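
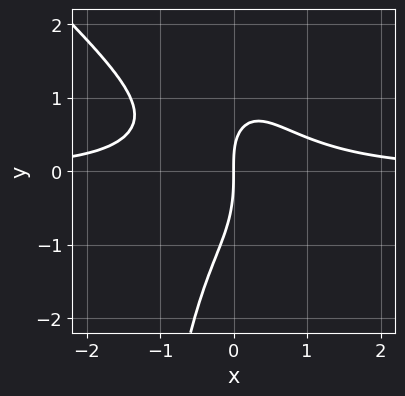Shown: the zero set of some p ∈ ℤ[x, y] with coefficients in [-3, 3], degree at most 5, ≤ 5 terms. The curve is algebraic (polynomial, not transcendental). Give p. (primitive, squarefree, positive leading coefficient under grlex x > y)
3*x^3*y + 3*x^2*y^2 + y^3 + 2*x*y - 3*x

1. deg p = 4.
2. Observable constraints: one x-axis crossing is at x = 0; one y-axis crossing is at y = 0.
3. These observations pin down the coefficients.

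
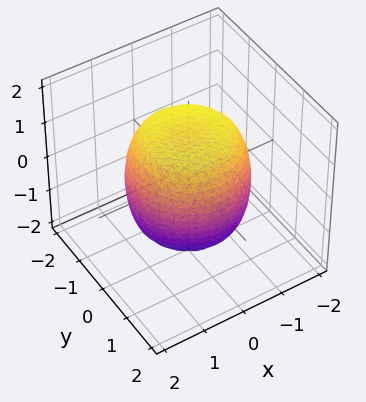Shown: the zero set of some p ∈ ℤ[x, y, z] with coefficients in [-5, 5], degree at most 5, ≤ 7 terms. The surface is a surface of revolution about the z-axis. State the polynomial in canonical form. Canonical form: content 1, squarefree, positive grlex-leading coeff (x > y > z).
First, deg p = 4.
Then, by symmetry, every cross-section ⟂ z is a circle, so x, y appear only via x² + y².
Next, from the axis intercepts and sections: a circular section at z = -1 has radius between 1 and 2.
Finally, fitting integer coefficients to these (and the overall shape) gives p.

2*x^4 + 4*x^2*y^2 + 2*y^4 - 2*x^2 - 2*y^2 + 2*z^2 - 3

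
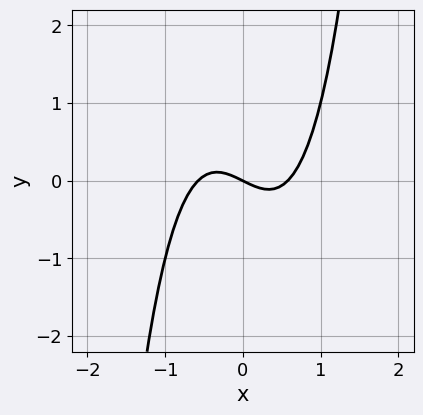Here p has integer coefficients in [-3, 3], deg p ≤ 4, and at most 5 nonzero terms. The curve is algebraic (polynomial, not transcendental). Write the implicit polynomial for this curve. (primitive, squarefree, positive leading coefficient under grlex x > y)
1. deg p = 3.
2. From the visible intercepts: one x-axis crossing is at x = 0; it meets the y-axis at y = 0 (among the integer gridlines).
3. Assembling these constraints gives the stated polynomial.

3*x^3 - x - 2*y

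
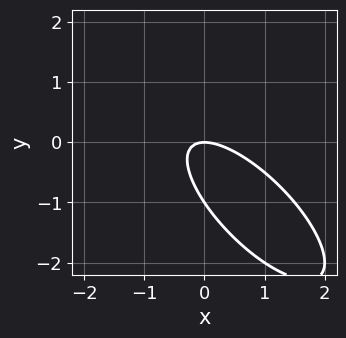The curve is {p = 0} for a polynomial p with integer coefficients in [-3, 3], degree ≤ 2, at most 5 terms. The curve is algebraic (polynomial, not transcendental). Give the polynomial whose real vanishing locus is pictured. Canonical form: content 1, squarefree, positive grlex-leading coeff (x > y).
2*x^2 + 3*x*y + 2*y^2 + 2*y

1. The degree is 2 — a generic line meets the curve in up to 2 points.
2. From the visible intercepts: one x-axis crossing is at x = 0; the y-axis gridline crossings are at y ∈ {-1, 0}.
3. These observations pin down the coefficients.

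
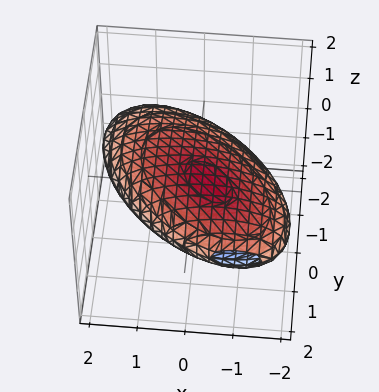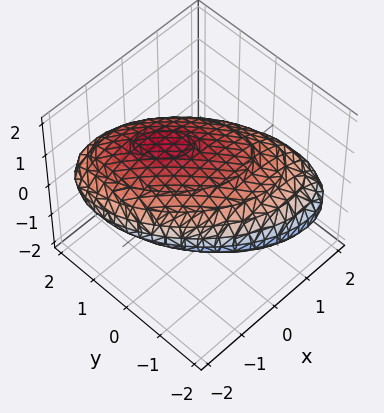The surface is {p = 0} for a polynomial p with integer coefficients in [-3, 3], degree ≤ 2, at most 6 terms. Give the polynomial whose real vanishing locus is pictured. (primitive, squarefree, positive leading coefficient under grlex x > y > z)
(a) Degree: the shape is more complex than any degree-1 surface, so deg p = 2.
(b) Checking where it meets the axes: the z-axis gridline crossings are at z ∈ {-1, 1}.
(c) These observations pin down the coefficients.

x^2 + x*y + y^2 - y*z + 3*z^2 - 3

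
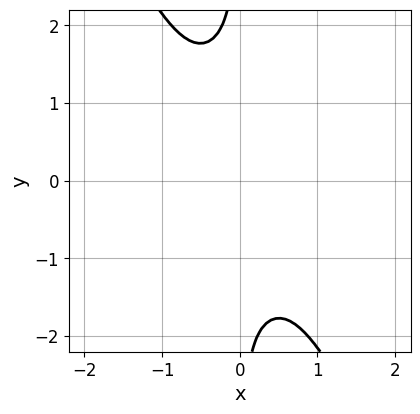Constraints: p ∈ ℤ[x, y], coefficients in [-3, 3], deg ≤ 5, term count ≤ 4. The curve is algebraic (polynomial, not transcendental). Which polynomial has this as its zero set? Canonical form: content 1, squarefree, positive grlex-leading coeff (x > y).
3*x^4 + 3*x^2*y^2 + 2*x*y^3 + 3

1. Degree: no degree-3 curve has this shape, so deg p = 4.
2. Against the integer gridlines: the curve avoids every integer y-axis point in the box; it misses every integer gridline on the x-axis.
3. These observations pin down the coefficients.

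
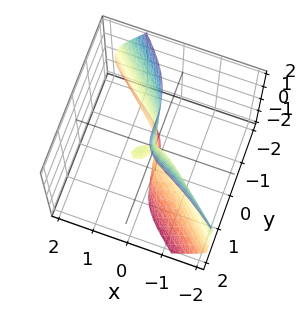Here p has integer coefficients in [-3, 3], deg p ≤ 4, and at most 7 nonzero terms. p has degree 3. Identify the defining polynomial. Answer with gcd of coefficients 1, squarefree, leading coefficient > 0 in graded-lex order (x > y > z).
3*x^3 - 2*x*y*z + 3*x*z^2 + 3*y^3 - 3*x*y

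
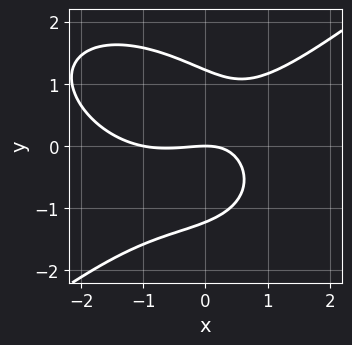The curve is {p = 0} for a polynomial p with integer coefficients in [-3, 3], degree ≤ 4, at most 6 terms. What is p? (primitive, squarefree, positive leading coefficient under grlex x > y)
x^3 - 2*y^3 + x^2 - 2*x*y + 3*y

deg p = 3. The shape is more complex than any degree-2 curve.
From the visible intercepts: one y-axis crossing is at y = 0; the x-axis gridline crossings are at x ∈ {-1, 0}.
Fitting integer coefficients to these (and the overall shape) gives p.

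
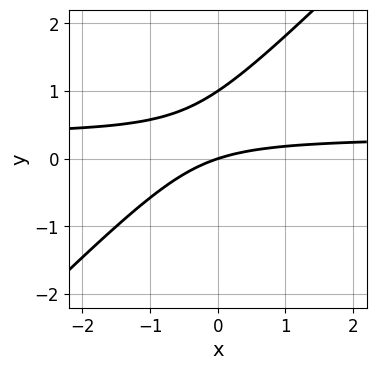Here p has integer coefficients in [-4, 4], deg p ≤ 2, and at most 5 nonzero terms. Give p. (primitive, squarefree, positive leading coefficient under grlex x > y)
1. deg p = 2. The shape is more complex than any degree-1 curve.
2. Observable constraints: one x-axis crossing is at x = 0; among the integer gridlines, it crosses the y-axis at y ∈ {0, 1}.
3. Assembling these constraints gives the stated polynomial.

3*x*y - 3*y^2 - x + 3*y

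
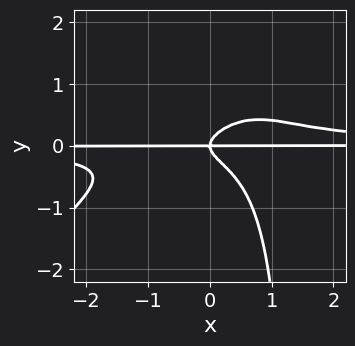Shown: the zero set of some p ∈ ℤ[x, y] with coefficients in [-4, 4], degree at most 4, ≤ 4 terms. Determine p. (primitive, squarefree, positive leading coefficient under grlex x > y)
The degree is 4 — the shape is more complex than any degree-3 curve.
Reading off the gridlines: one y-axis crossing is at y = 0; every point of the x-axis in the box is on the curve.
Together with the visible shape, these determine p as stated.

2*x^2*y^2 - 2*x*y^3 + 3*y^3 - x*y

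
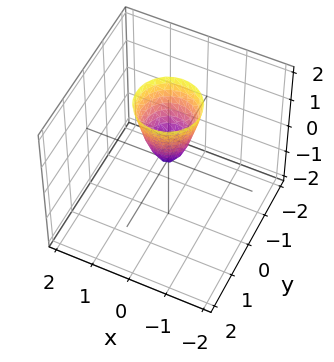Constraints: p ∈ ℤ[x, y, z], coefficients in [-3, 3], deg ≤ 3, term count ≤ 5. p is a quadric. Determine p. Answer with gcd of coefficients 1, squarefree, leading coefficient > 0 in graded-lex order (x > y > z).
(a) Degree: a single bowl opening along one axis; a quadric, so deg p = 2.
(b) By symmetry, every cross-section ⟂ z is a circle, so x, y appear only via x² + y².
(c) Checking where it meets the axes: a circular section at z = 1 has radius between 0 and 1; it meets the y-axis at y = 0 (among the integer gridlines).
(d) Solving for integer coefficients yields p as stated.

3*x^2 + 3*y^2 - z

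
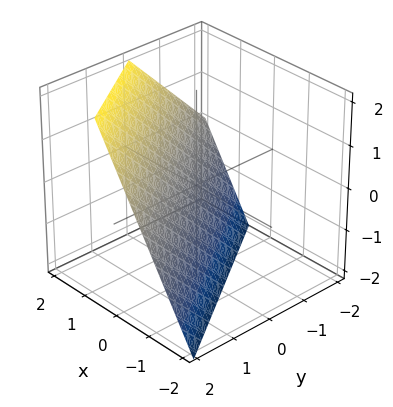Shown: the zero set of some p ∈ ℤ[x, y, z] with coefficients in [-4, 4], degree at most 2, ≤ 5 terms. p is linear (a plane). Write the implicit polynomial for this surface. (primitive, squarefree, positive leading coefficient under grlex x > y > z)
1. deg p = 1. Every cross-section is a straight line — this is a plane.
2. Against the integer gridlines: it crosses the z-axis at the gridline z = -1; it meets the y-axis at y = 1 (among the integer gridlines).
3. Together with the visible shape, these determine p as stated.

3*x + 2*y - 2*z - 2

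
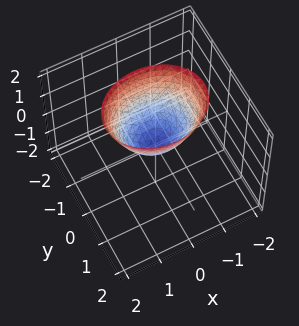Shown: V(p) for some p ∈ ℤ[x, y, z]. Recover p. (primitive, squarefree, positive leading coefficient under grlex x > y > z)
2*x^2 + 3*y^2 - 2*z

1. deg p = 2.
2. Symmetries: mirror symmetry x ↦ −x ⇒ only even powers of x; it's symmetric under y → −y, forcing even powers of y.
3. Observable constraints: one x-axis crossing is at x = 0; one y-axis crossing is at y = 0.
4. These observations pin down the coefficients.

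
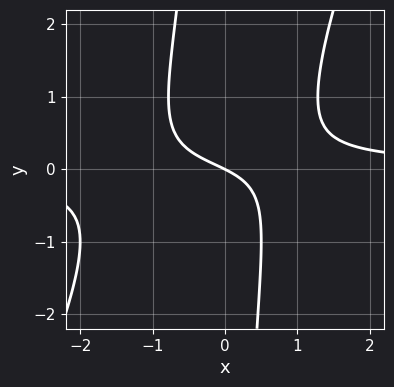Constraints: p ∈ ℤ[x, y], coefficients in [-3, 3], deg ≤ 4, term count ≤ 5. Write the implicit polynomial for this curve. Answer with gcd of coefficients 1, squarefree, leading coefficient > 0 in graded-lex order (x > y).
1. Degree: no degree-2 curve has this shape, so deg p = 3.
2. Against the integer gridlines: it meets the y-axis at y = 0 (among the integer gridlines); it crosses the x-axis at the gridline x = 0.
3. Assembling these constraints gives the stated polynomial.

2*x^2*y - x*y^2 + x*y - x - 2*y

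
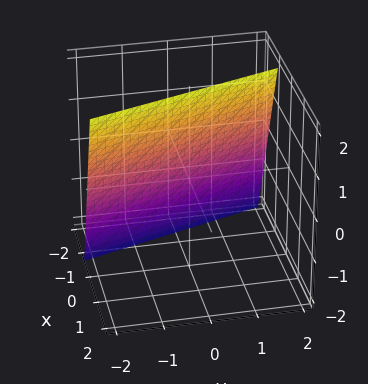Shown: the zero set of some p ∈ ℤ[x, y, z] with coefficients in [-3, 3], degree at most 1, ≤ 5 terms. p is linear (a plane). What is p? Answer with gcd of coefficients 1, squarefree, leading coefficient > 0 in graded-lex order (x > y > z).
3*x + y - z + 2

1. The degree is 1 — the surface is flat (a plane).
2. Against the integer gridlines: it crosses the z-axis at the gridline z = 2; it crosses the y-axis at the gridline y = -2.
3. Fitting integer coefficients to these (and the overall shape) gives p.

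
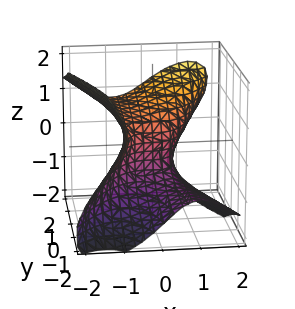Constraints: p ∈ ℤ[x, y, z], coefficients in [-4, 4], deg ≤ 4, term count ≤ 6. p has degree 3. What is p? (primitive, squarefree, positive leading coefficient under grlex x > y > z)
(a) deg p = 3. A generic line meets the surface in up to 3 points.
(b) From the visible intercepts: it meets the y-axis at y = 0 (among the integer gridlines); it meets the z-axis at z = 0 (among the integer gridlines); it crosses the x-axis at the gridline x = 0.
(c) The integer polynomial consistent with all of this is the stated p.

2*x^3 - 3*x*y*z + 2*z^3 + z^2 - 2*y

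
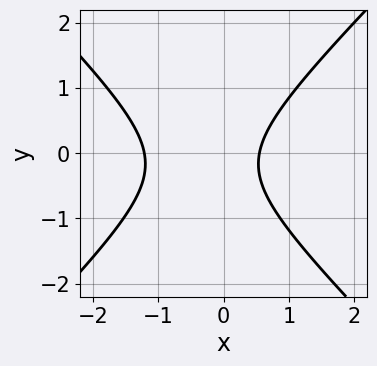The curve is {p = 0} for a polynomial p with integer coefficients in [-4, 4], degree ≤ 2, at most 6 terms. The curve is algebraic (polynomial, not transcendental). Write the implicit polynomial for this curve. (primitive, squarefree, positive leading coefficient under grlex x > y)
3*x^2 - 3*y^2 + 2*x - y - 2

First, degree: a generic line meets the curve in up to 2 points, so deg p = 2.
Next, against the integer gridlines: it misses every integer gridline on the y-axis.
Finally, these observations pin down the coefficients.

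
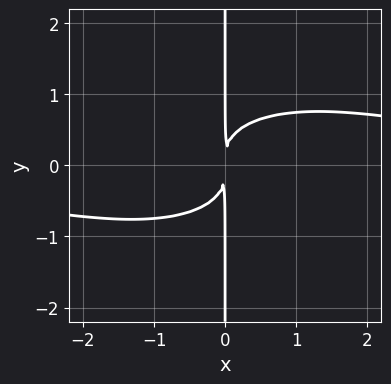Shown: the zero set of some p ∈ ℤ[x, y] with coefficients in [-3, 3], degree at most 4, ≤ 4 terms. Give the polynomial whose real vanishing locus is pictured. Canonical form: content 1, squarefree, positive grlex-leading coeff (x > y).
1. The degree is 4 — a generic line meets the curve in up to 4 points.
2. Reading off the gridlines: every point of the y-axis in the box is on the curve.
3. The integer polynomial consistent with all of this is the stated p.

x^3*y + 3*x*y^3 - 2*x^2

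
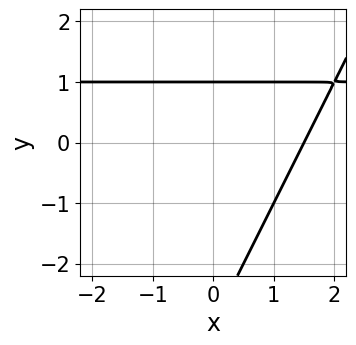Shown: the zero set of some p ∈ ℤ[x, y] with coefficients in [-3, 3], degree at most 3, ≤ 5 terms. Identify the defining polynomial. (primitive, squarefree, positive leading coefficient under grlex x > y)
2*x*y - y^2 - 2*x - 2*y + 3

deg p = 2. A generic line meets the curve in up to 2 points.
Against the integer gridlines: it crosses the y-axis at the gridline y = 1.
The integer polynomial consistent with all of this is the stated p.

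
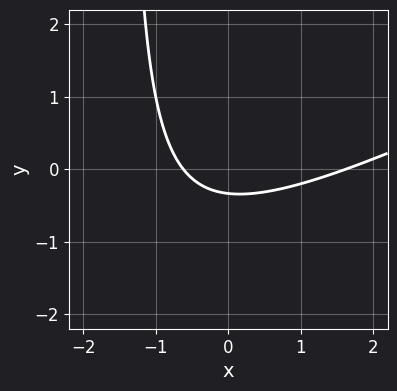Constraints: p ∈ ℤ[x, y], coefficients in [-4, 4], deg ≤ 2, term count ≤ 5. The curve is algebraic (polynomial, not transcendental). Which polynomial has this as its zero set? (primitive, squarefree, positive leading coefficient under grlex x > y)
(a) deg p = 2.
(b) The integer polynomial consistent with all of this is the stated p.

x^2 - 2*x*y - x - 3*y - 1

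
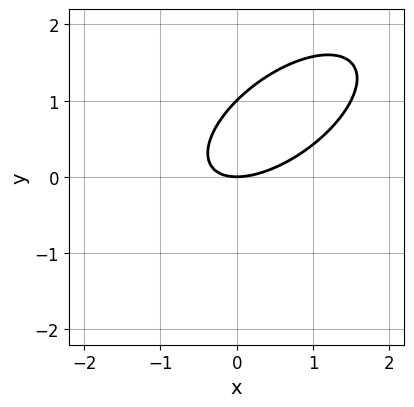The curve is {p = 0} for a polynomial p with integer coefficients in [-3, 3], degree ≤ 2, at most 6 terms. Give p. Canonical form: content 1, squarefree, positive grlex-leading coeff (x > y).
2*x^2 - 3*x*y + 3*y^2 - 3*y

1. deg p = 2. A generic line meets the curve in up to 2 points.
2. Checking where it meets the axes: the y-axis gridline crossings are at y ∈ {0, 1}; it crosses the x-axis at the gridline x = 0.
3. These observations pin down the coefficients.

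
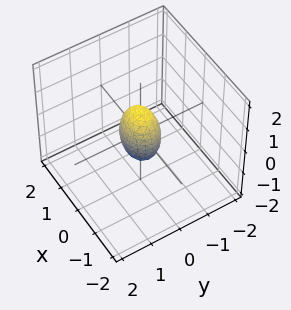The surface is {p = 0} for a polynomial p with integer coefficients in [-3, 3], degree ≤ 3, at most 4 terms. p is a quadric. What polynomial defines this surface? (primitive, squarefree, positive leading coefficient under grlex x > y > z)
(a) Degree: a closed, bounded, convex surface; a quadric, so deg p = 2.
(b) Symmetries: the z ↦ −z reflection is a symmetry, so z appears only in even powers; mirror symmetry y ↦ −y ⇒ only even powers of y; mirror symmetry x ↦ −x ⇒ only even powers of x.
(c) From the axis intercepts and sections: the z-axis gridline crossings are at z ∈ {-1, 1}.
(d) Putting this together gives p.

2*x^2 + 3*y^2 + z^2 - 1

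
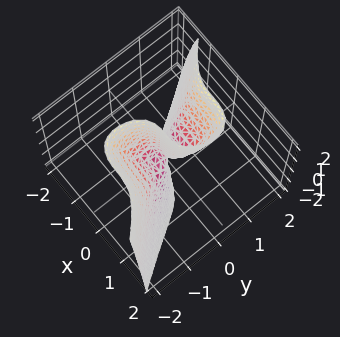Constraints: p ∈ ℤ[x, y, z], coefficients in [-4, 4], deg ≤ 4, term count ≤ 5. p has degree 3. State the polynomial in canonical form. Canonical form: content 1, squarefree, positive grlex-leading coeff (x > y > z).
(a) Degree: the shape is more complex than any degree-2 surface, so deg p = 3.
(b) Against the integer gridlines: it crosses the x-axis at the gridline x = 0; the visible z-axis segment lies entirely on the surface; it crosses the y-axis at the gridline y = 0.
(c) Solving for integer coefficients yields p as stated.

2*x^3 + y^3 - y*z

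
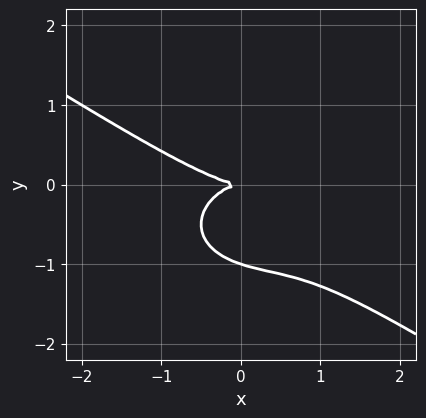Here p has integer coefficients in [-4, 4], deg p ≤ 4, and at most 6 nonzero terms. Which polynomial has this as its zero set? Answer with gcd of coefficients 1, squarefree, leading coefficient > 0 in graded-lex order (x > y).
1. Degree: no degree-2 curve has this shape, so deg p = 3.
2. Against the integer gridlines: among the integer gridlines, it crosses the y-axis at y ∈ {-1, 0}; it crosses the x-axis at the gridline x = 0.
3. Assembling these constraints gives the stated polynomial.

x^3 + x^2*y + x*y^2 + 3*y^3 + 3*y^2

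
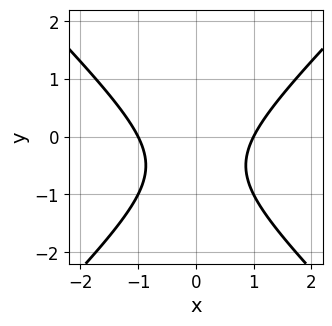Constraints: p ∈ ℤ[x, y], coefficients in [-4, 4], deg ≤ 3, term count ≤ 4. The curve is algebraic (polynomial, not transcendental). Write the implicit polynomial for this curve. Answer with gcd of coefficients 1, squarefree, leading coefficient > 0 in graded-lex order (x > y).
x^2 - y^2 - y - 1

1. The degree is 2 — no degree-1 curve has this shape.
2. Symmetries: the x ↦ −x reflection is a symmetry, so x appears only in even powers.
3. Observable constraints: among the integer gridlines, it crosses the x-axis at x ∈ {-1, 1}; the curve avoids every integer y-axis point in the box.
4. Matching integer coefficients to the picture gives p.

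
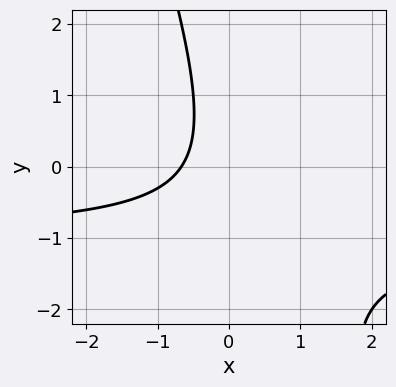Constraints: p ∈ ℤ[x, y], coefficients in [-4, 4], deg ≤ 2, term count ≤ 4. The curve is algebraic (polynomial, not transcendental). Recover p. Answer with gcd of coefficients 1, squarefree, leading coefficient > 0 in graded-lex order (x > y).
3*x*y + y^2 + 3*x + 2

First, degree: a generic line meets the curve in up to 2 points, so deg p = 2.
Next, observable constraints: no y-intercept at any integer in the box.
Finally, the integer polynomial consistent with all of this is the stated p.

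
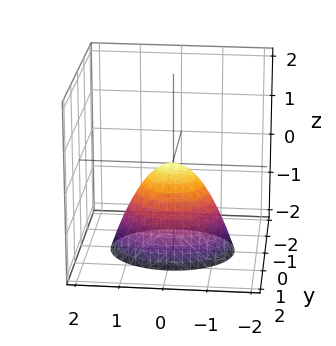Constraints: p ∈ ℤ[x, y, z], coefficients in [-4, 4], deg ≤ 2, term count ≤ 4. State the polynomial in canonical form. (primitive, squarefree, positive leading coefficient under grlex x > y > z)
The degree is 2 — a paraboloid; a quadric.
Symmetries: it's symmetric under y → −y, forcing even powers of y; mirror symmetry x ↦ −x ⇒ only even powers of x.
Reading off the gridlines: it crosses the x-axis at the gridline x = 0; it meets the z-axis at z = 0 (among the integer gridlines); it meets the y-axis at y = 0 (among the integer gridlines).
Putting this together gives p.

2*x^2 + 3*y^2 + 2*z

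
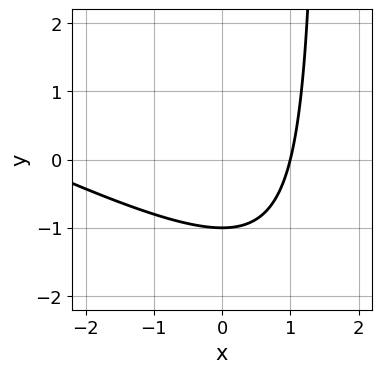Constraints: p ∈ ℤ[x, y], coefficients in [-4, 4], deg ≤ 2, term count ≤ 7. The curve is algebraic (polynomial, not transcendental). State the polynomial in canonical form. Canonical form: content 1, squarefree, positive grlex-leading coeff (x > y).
1. Degree: a generic line meets the curve in up to 2 points, so deg p = 2.
2. Reading off the gridlines: it meets the y-axis at y = -1 (among the integer gridlines); it meets the x-axis at x = 1 (among the integer gridlines).
3. Fitting integer coefficients to these (and the overall shape) gives p.

x^2 + 2*x*y + 2*x - 3*y - 3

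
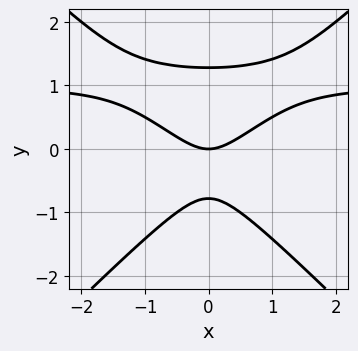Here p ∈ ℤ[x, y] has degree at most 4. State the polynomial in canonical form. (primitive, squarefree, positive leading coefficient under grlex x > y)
Degree: the shape is more complex than any degree-2 curve, so deg p = 3.
Symmetries: mirror symmetry x ↦ −x ⇒ only even powers of x.
Checking where it meets the axes: it meets the y-axis at y = 0 (among the integer gridlines); it crosses the x-axis at the gridline x = 0.
The integer polynomial consistent with all of this is the stated p.

2*x^2*y - 2*y^3 - 2*x^2 + y^2 + 2*y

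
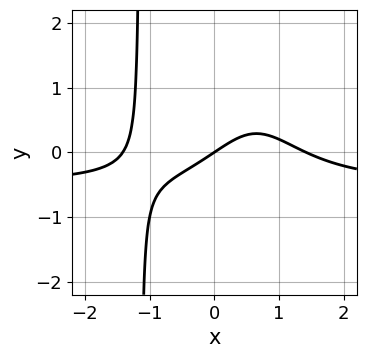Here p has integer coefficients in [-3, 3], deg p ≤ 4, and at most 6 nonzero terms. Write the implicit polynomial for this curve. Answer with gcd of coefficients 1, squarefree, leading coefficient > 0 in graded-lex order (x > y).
2*x^3*y + x^3 - 2*x + 3*y

First, the degree is 4 — the shape is more complex than any degree-3 curve.
Then, against the integer gridlines: it crosses the y-axis at the gridline y = 0; it meets the x-axis at x = 0 (among the integer gridlines).
Finally, matching integer coefficients to the picture gives p.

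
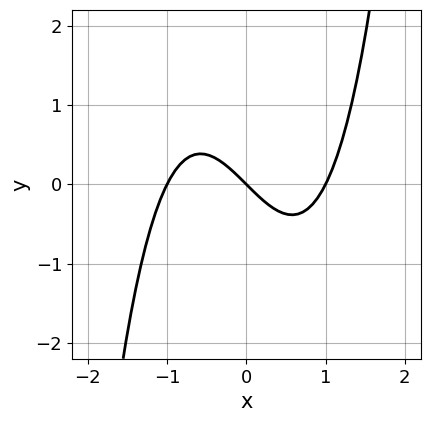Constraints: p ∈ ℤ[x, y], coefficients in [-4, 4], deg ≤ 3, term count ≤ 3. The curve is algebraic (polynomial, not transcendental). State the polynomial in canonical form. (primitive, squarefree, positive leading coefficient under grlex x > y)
x^3 - x - y

First, deg p = 3. No degree-2 curve has this shape.
Next, from the axis intercepts and sections: among the integer gridlines, it crosses the x-axis at x ∈ {-1, 0, 1}; one y-axis crossing is at y = 0.
Finally, together with the visible shape, these determine p as stated.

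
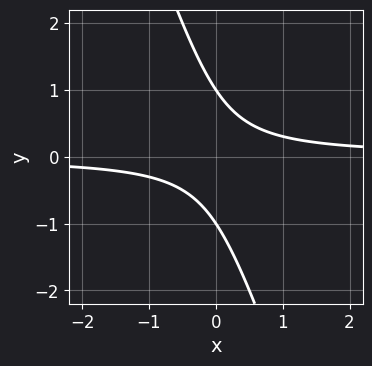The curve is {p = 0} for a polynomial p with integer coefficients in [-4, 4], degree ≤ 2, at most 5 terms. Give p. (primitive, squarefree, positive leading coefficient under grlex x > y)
First, deg p = 2.
Then, from the visible intercepts: the curve avoids every integer x-axis point in the box; the y-axis gridline crossings are at y ∈ {-1, 1}.
Finally, solving for integer coefficients yields p as stated.

3*x*y + y^2 - 1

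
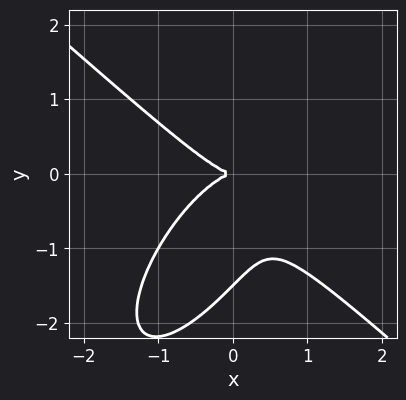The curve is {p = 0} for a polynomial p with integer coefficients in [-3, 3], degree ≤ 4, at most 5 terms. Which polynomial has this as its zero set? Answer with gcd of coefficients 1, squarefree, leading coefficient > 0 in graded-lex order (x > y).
1. deg p = 3.
2. Observable constraints: one x-axis crossing is at x = 0; it meets the y-axis at y = 0 (among the integer gridlines).
3. The integer polynomial consistent with all of this is the stated p.

3*x^3 - 2*x*y^2 + 2*y^3 + 3*y^2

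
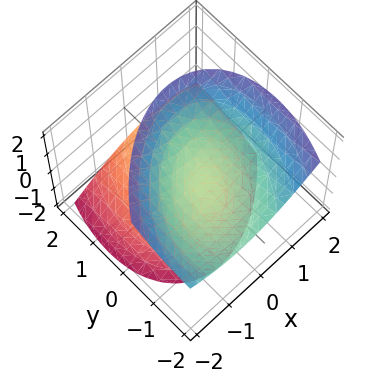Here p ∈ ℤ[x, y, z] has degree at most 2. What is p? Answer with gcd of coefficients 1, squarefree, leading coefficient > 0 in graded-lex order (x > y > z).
First, there are 2 components.
Next, deg p = 2.
Then, against the integer gridlines: the surface avoids every integer x-axis point in the box; the surface avoids every integer y-axis point in the box.
Finally, these observations pin down the coefficients.

3*x^2 - 2*x*y + 2*y^2 + 3*y*z - 3*z^2 + 2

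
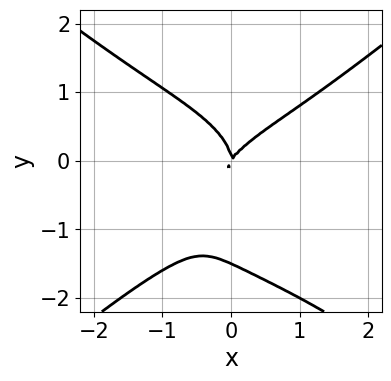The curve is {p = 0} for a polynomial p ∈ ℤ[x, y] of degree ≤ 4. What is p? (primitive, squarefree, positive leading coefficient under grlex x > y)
x^4 - 2*y^4 - 3*y^3 + 3*x^2 - 2*x*y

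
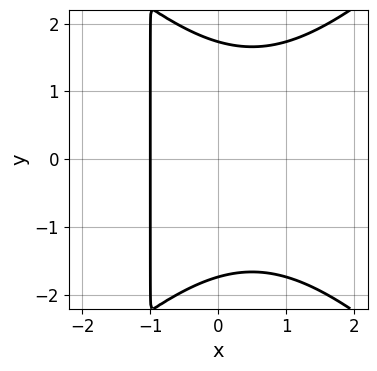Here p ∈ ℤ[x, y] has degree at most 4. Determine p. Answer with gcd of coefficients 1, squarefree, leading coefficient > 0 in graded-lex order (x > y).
x^3 - x*y^2 - y^2 + 2*x + 3

deg p = 3. The shape is more complex than any degree-2 curve.
Symmetries: mirror symmetry y ↦ −y ⇒ only even powers of y.
Against the integer gridlines: it meets the x-axis at x = -1 (among the integer gridlines).
These observations pin down the coefficients.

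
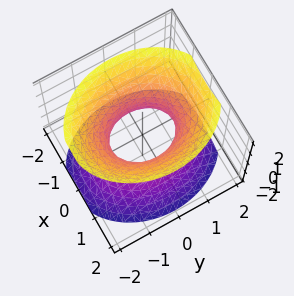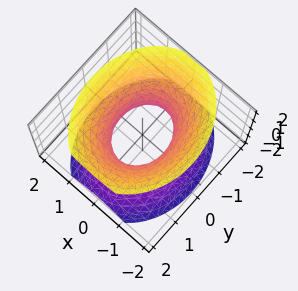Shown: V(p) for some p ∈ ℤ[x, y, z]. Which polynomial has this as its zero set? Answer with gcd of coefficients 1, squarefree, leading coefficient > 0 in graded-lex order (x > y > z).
1. deg p = 2. An hourglass — one-sheet hyperboloid; a quadric.
2. Symmetries: the z ↦ −z reflection is a symmetry, so z appears only in even powers; the y ↦ −y reflection is a symmetry, so y appears only in even powers; mirror symmetry x ↦ −x ⇒ only even powers of x.
3. From the axis intercepts and sections: no z-intercept at any integer in the box; among the integer gridlines, it crosses the y-axis at y ∈ {-1, 1}.
4. These observations pin down the coefficients.

3*x^2 + 2*y^2 - 2*z^2 - 2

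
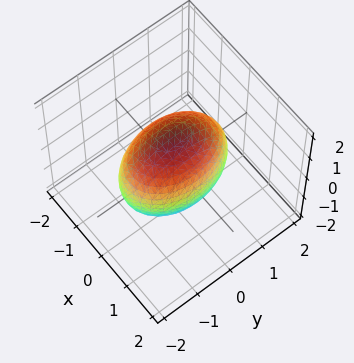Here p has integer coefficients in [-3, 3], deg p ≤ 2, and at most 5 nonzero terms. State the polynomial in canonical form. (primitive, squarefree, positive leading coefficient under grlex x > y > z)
2*x^2 + y^2 + z^2 - 2

The degree is 2 — a closed, bounded, convex surface; a quadric.
Symmetries: it's symmetric under z → −z, forcing even powers of z; it's symmetric under x → −x, forcing even powers of x; it's symmetric under y → −y, forcing even powers of y.
Checking where it meets the axes: the x-axis gridline crossings are at x ∈ {-1, 1}.
Matching integer coefficients to the picture gives p.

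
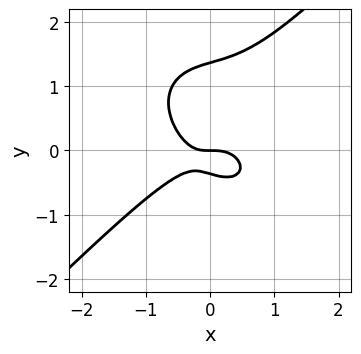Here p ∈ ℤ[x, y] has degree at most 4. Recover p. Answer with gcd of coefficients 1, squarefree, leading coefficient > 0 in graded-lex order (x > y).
The degree is 3 — no degree-2 curve has this shape.
Checking where it meets the axes: it meets the y-axis at y = 0 (among the integer gridlines); one x-axis crossing is at x = 0.
These observations pin down the coefficients.

2*x^3 - 2*y^3 + x*y + 2*y^2 + y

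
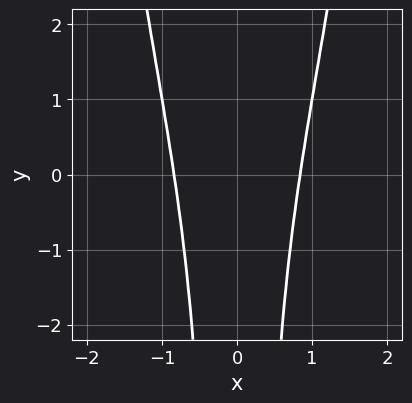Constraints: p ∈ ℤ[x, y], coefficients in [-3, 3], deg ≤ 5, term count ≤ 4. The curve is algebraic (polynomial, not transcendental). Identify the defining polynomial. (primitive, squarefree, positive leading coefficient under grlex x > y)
2*x^4 - x^2*y - 1

First, the degree is 4 — a generic line meets the curve in up to 4 points.
Then, symmetries: it's symmetric under x → −x, forcing even powers of x.
Then, against the integer gridlines: no y-intercept at any integer in the box.
Finally, together with the visible shape, these determine p as stated.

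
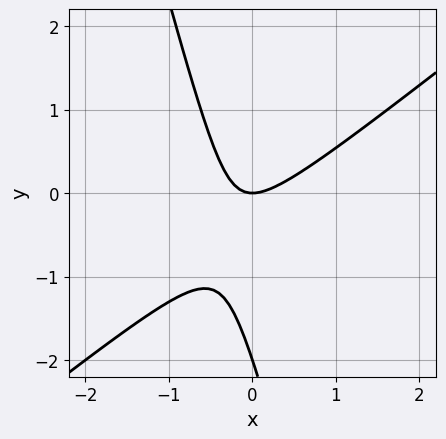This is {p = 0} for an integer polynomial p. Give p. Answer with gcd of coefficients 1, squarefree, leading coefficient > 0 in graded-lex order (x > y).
3*x^2 - 3*x*y - y^2 - 2*y

First, degree: the shape is more complex than any degree-1 curve, so deg p = 2.
Then, checking where it meets the axes: the y-axis gridline crossings are at y ∈ {-2, 0}; it meets the x-axis at x = 0 (among the integer gridlines).
Finally, putting this together gives p.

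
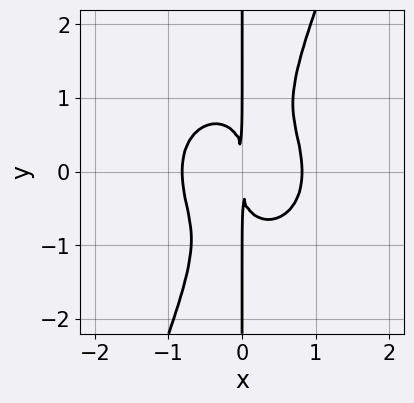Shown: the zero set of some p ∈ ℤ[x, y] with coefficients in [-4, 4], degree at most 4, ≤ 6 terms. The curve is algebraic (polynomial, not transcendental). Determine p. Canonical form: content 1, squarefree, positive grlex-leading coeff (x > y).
3*x^4 + 2*x^2*y^2 - x*y^3 - 2*x^2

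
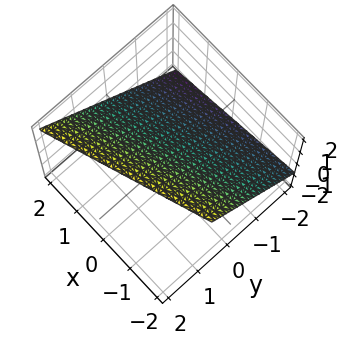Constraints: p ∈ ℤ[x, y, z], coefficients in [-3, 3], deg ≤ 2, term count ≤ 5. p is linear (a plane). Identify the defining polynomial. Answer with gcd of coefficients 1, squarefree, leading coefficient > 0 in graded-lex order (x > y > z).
The degree is 1 — the surface is flat (a plane).
Against the integer gridlines: one x-axis crossing is at x = 2.
Matching integer coefficients to the picture gives p.

x - 3*y + 3*z - 2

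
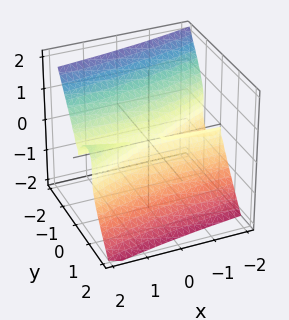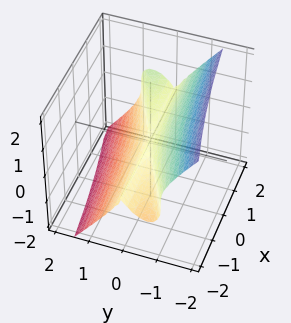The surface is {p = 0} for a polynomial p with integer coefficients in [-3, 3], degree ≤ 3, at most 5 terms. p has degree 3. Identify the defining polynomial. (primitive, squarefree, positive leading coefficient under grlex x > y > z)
deg p = 3.
Reading off the gridlines: it crosses the y-axis at the gridline y = 0; one z-axis crossing is at z = 0; the visible x-axis segment lies entirely on the surface.
Together with the visible shape, these determine p as stated.

x*y^2 - 2*y^3 - z^3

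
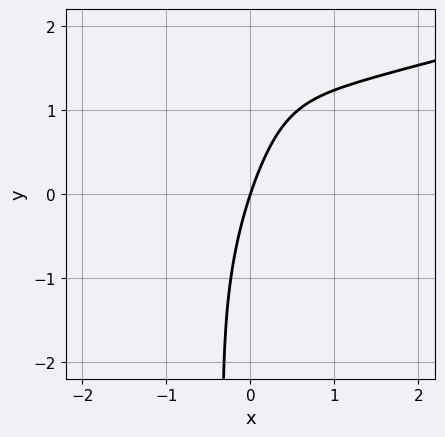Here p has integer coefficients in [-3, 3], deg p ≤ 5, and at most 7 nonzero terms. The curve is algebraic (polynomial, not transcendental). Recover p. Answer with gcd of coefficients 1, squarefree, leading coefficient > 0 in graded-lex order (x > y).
The degree is 4 — no degree-3 curve has this shape.
Reading off the gridlines: it meets the x-axis at x = 0 (among the integer gridlines); it crosses the y-axis at the gridline y = 0.
These observations pin down the coefficients.

x^2*y^2 - x^3 + x*y - 3*x + y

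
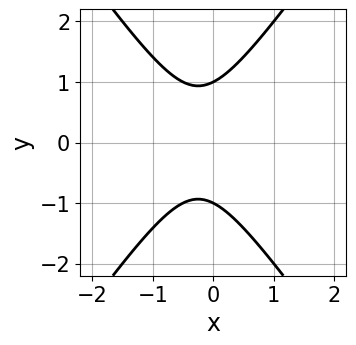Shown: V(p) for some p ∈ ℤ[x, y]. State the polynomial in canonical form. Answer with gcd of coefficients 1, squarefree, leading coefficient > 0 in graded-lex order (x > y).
2*x^2 - y^2 + x + 1

1. deg p = 2. No degree-1 curve has this shape.
2. Symmetries: it's symmetric under y → −y, forcing even powers of y.
3. Against the integer gridlines: the curve avoids every integer x-axis point in the box; the y-axis gridline crossings are at y ∈ {-1, 1}.
4. Matching integer coefficients to the picture gives p.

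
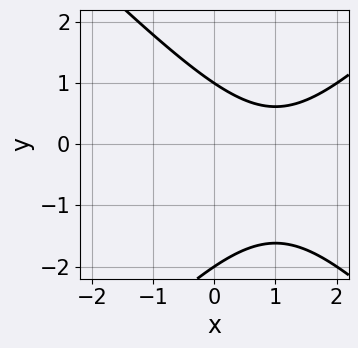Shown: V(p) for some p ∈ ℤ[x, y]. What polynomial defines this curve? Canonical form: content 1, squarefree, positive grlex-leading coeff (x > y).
x^2 - y^2 - 2*x - y + 2

(a) deg p = 2. A generic line meets the curve in up to 2 points.
(b) From the visible intercepts: no x-intercept at any integer in the box; among the integer gridlines, it crosses the y-axis at y ∈ {-2, 1}.
(c) The integer polynomial consistent with all of this is the stated p.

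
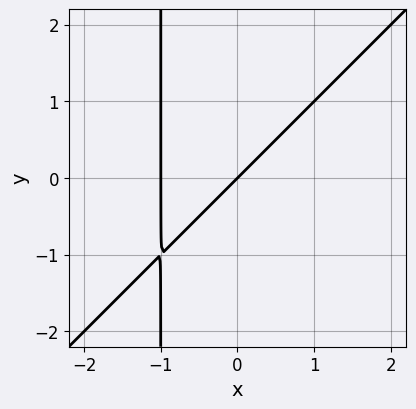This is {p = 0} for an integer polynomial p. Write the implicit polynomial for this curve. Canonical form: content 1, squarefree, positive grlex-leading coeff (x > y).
First, deg p = 2. No degree-1 curve has this shape.
Then, reading off the gridlines: it meets the y-axis at y = 0 (among the integer gridlines); among the integer gridlines, it crosses the x-axis at x ∈ {-1, 0}.
Finally, together with the visible shape, these determine p as stated.

x^2 - x*y + x - y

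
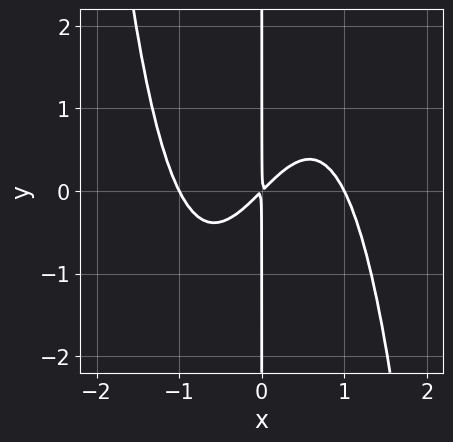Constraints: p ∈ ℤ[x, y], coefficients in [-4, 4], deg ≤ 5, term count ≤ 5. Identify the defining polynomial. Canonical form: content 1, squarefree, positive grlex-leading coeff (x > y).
1. deg p = 4. The shape is more complex than any degree-3 curve.
2. From the axis intercepts and sections: among the integer gridlines, it crosses the x-axis at x ∈ {-1, 1}; every point of the y-axis in the box is on the curve.
3. Assembling these constraints gives the stated polynomial.

x^4 - x^2 + x*y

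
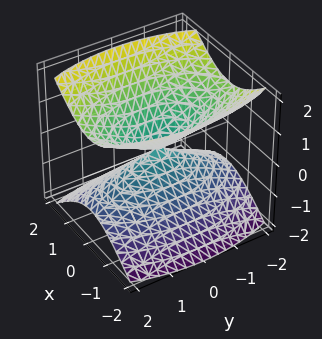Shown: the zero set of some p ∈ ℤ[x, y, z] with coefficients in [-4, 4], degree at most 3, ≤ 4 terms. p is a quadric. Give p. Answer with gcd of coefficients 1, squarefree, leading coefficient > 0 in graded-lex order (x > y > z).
(a) There are 2 components.
(b) Degree: two nappes meeting at a single point; a quadric, so deg p = 2.
(c) Symmetries: mirror symmetry x ↦ −x ⇒ only even powers of x; the y ↦ −y reflection is a symmetry, so y appears only in even powers; it's symmetric under z → −z, forcing even powers of z.
(d) Against the integer gridlines: it meets the x-axis at x = 0 (among the integer gridlines); one y-axis crossing is at y = 0.
(e) Putting this together gives p.

3*x^2 + y^2 - 3*z^2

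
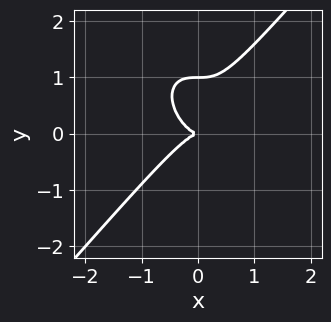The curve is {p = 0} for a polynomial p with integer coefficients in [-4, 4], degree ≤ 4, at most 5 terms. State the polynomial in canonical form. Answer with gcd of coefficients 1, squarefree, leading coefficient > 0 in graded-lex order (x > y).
3*x^3 - 2*y^3 + 2*y^2

First, the degree is 3 — the shape is more complex than any degree-2 curve.
Next, reading off the gridlines: the y-axis gridline crossings are at y ∈ {0, 1}; it crosses the x-axis at the gridline x = 0.
Finally, the integer polynomial consistent with all of this is the stated p.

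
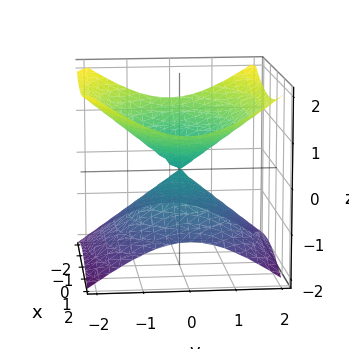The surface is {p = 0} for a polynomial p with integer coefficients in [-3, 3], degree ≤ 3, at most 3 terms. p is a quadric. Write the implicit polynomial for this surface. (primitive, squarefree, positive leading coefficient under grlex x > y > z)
Degree: two nappes meeting at a single point; a quadric, so deg p = 2.
Symmetries: mirror symmetry y ↦ −y ⇒ only even powers of y; the x ↦ −x reflection is a symmetry, so x appears only in even powers; it's symmetric under z → −z, forcing even powers of z.
Observable constraints: it crosses the y-axis at the gridline y = 0; one x-axis crossing is at x = 0; it crosses the z-axis at the gridline z = 0.
These observations pin down the coefficients.

x^2 + 2*y^2 - 3*z^2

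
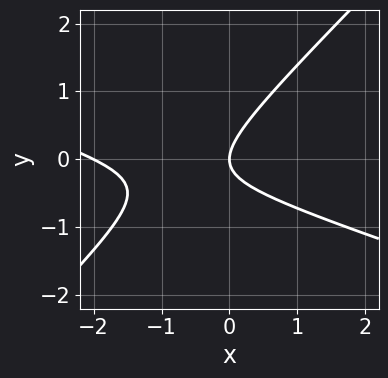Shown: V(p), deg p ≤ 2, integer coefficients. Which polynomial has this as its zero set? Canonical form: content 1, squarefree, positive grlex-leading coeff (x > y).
Degree: no degree-1 curve has this shape, so deg p = 2.
Against the integer gridlines: it crosses the y-axis at the gridline y = 0; among the integer gridlines, it crosses the x-axis at x ∈ {-2, 0}.
Assembling these constraints gives the stated polynomial.

x^2 + 2*x*y - 3*y^2 + 2*x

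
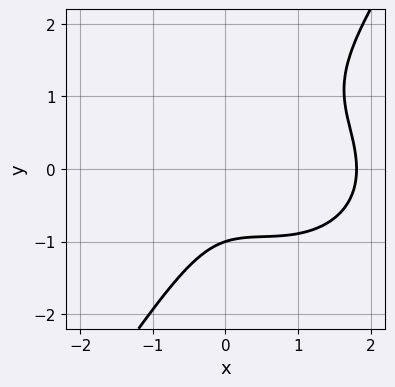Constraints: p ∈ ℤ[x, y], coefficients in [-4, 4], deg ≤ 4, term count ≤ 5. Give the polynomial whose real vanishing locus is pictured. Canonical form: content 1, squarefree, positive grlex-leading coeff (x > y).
2*x^3 + 2*x*y^2 - 2*y^3 - 3*x^2 - 2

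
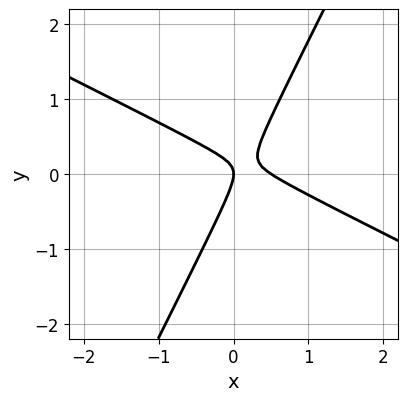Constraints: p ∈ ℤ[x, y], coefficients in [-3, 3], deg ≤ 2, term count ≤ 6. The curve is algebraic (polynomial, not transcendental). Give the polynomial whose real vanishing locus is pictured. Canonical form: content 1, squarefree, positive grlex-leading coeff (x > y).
First, deg p = 2.
Then, against the integer gridlines: it meets the x-axis at x = 0 (among the integer gridlines); it meets the y-axis at y = 0 (among the integer gridlines).
Finally, putting this together gives p.

2*x^2 + 3*x*y - 2*y^2 - x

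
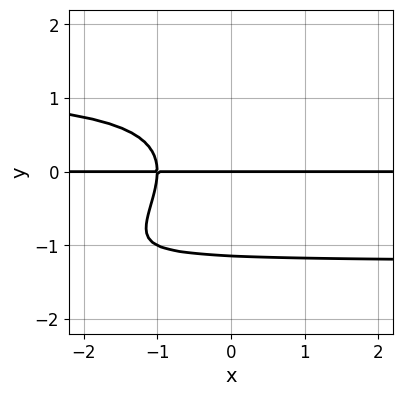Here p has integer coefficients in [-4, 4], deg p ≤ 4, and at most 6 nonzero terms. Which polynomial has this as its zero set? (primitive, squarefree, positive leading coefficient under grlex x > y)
First, deg p = 4. A generic line meets the curve in up to 4 points.
Next, reading off the gridlines: every point of the x-axis in the box is on the curve; it crosses the y-axis at the gridline y = 0.
Finally, fitting integer coefficients to these (and the overall shape) gives p.

2*x*y^3 - 2*y^4 - 3*x*y - 3*y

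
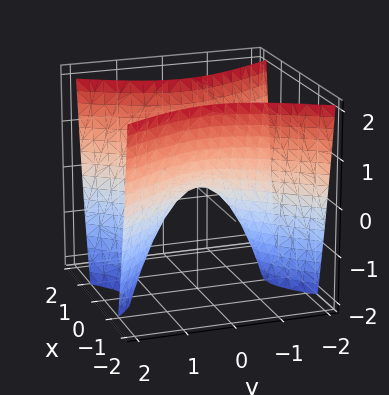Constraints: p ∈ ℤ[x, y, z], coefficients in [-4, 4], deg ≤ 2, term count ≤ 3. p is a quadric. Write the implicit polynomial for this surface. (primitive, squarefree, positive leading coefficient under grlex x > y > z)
2*x^2 - y^2 - z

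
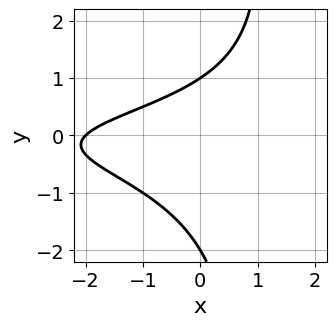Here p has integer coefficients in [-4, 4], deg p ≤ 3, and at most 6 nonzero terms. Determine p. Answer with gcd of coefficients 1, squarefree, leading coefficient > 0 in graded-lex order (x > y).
x*y^2 - y^2 + x - y + 2

First, the degree is 3 — the shape is more complex than any degree-2 curve.
Then, reading off the gridlines: one x-axis crossing is at x = -2; among the integer gridlines, it crosses the y-axis at y ∈ {-2, 1}.
Finally, the integer polynomial consistent with all of this is the stated p.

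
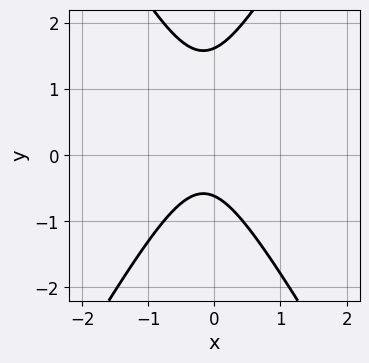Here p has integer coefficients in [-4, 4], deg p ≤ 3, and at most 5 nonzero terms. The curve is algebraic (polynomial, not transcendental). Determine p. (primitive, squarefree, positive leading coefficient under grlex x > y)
3*x^2 - y^2 + x + y + 1

(a) deg p = 2. The shape is more complex than any degree-1 curve.
(b) Observable constraints: no x-intercept at any integer in the box.
(c) Putting this together gives p.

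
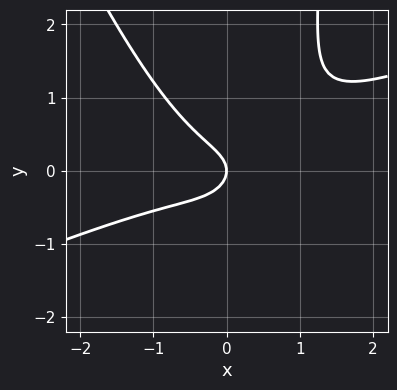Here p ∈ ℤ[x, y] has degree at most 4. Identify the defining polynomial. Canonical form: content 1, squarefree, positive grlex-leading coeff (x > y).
1. deg p = 3.
2. Observable constraints: one x-axis crossing is at x = 0; one y-axis crossing is at y = 0.
3. Assembling these constraints gives the stated polynomial.

x^3 - 2*x^2*y - x*y^2 + 2*y^2 + x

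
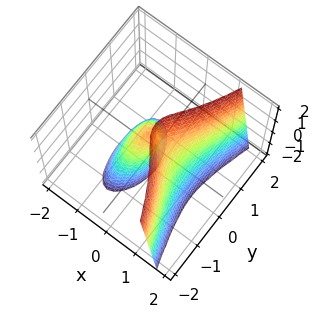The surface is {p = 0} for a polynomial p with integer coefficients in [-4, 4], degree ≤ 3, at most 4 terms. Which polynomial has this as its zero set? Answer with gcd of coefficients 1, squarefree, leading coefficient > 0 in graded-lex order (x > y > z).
1. I count 2 distinct pieces. Treating them together as one polynomial.
2. deg p = 3. The shape is more complex than any degree-2 surface.
3. From the axis intercepts and sections: it crosses the y-axis at the gridline y = 0; one x-axis crossing is at x = 0; the visible z-axis segment lies entirely on the surface.
4. Together with the visible shape, these determine p as stated.

2*x^3 + x*z - y^2 - x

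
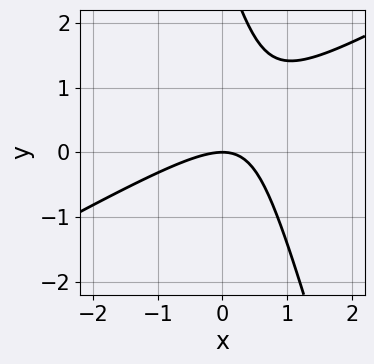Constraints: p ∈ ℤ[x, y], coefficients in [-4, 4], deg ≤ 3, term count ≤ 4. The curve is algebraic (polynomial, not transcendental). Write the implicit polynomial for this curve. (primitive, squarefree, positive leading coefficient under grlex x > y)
2*x^2 - 3*x*y - y^2 + 3*y

First, deg p = 2. The shape is more complex than any degree-1 curve.
Next, reading off the gridlines: one x-axis crossing is at x = 0; it crosses the y-axis at the gridline y = 0.
Finally, the integer polynomial consistent with all of this is the stated p.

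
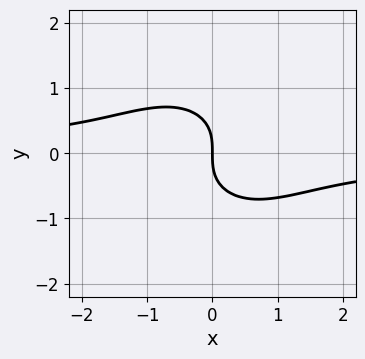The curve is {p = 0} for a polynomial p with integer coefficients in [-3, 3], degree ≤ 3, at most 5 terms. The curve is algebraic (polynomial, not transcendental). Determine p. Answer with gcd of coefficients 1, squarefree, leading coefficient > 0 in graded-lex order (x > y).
1. The degree is 3 — no degree-2 curve has this shape.
2. Observable constraints: it meets the y-axis at y = 0 (among the integer gridlines); one x-axis crossing is at x = 0.
3. The integer polynomial consistent with all of this is the stated p.

x^2*y + y^3 + x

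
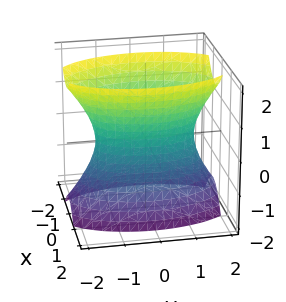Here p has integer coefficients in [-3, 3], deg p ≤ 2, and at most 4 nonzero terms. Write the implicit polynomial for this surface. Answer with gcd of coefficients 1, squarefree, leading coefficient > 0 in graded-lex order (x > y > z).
First, deg p = 2.
Next, symmetries: mirror symmetry z ↦ −z ⇒ only even powers of z; mirror symmetry x ↦ −x ⇒ only even powers of x; mirror symmetry y ↦ −y ⇒ only even powers of y.
Then, checking where it meets the axes: no z-intercept at any integer in the box.
Finally, assembling these constraints gives the stated polynomial.

3*x^2 + y^2 - z^2 - 2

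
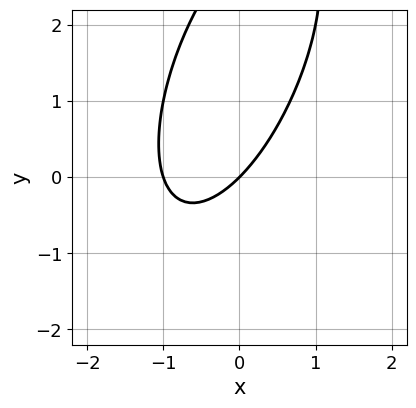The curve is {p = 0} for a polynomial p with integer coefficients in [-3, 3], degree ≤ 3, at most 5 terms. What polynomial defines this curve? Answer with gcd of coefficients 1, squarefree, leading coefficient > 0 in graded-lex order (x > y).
First, degree: the shape is more complex than any degree-1 curve, so deg p = 2.
Next, against the integer gridlines: the x-axis gridline crossings are at x ∈ {-1, 0}; it meets the y-axis at y = 0 (among the integer gridlines).
Finally, together with the visible shape, these determine p as stated.

3*x^2 - 2*x*y + y^2 + 3*x - 3*y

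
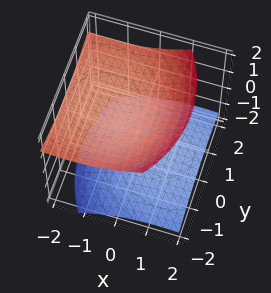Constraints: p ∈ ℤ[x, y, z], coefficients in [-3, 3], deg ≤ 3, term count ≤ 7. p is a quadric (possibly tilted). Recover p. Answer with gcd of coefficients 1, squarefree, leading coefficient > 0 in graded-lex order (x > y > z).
(a) I count 2 distinct pieces.
(b) The degree is 2 — a generic line meets the surface in up to 2 points.
(c) From the axis intercepts and sections: it misses every integer gridline on the x-axis; it misses every integer gridline on the y-axis.
(d) Solving for integer coefficients yields p as stated.

x^2 + 2*x*z + y^2 - 3*z^2 + 3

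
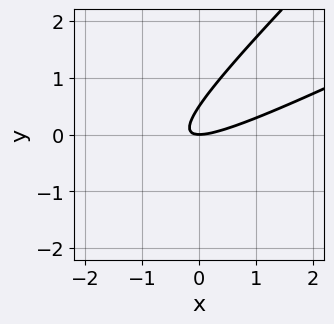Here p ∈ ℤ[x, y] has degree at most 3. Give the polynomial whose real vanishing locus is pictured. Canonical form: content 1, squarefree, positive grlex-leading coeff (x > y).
The degree is 2 — the shape is more complex than any degree-1 curve.
Against the integer gridlines: it crosses the y-axis at the gridline y = 0; it crosses the x-axis at the gridline x = 0.
Matching integer coefficients to the picture gives p.

x^2 - 3*x*y + 2*y^2 - y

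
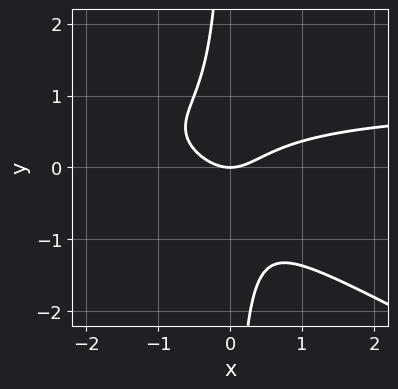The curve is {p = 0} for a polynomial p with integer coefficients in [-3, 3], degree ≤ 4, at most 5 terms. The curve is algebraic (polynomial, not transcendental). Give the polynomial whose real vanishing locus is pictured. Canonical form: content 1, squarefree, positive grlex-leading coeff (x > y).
x^2*y + 2*x*y^2 - x^2 + y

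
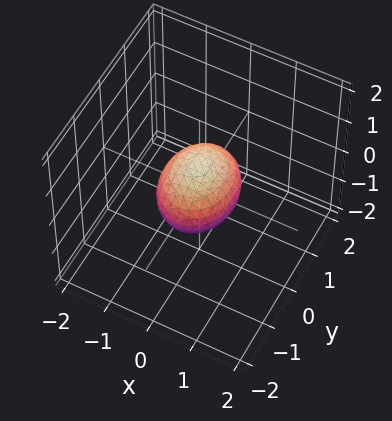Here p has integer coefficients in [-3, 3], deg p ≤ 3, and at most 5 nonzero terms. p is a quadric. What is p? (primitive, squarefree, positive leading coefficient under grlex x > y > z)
3*x^2 + 2*y^2 + 3*z^2 - 2

First, deg p = 2. A closed, bounded, convex surface; a quadric.
Next, symmetries: mirror symmetry y ↦ −y ⇒ only even powers of y; the z ↦ −z reflection is a symmetry, so z appears only in even powers; mirror symmetry x ↦ −x ⇒ only even powers of x.
Then, from the axis intercepts and sections: among the integer gridlines, it crosses the y-axis at y ∈ {-1, 1}.
Finally, together with the visible shape, these determine p as stated.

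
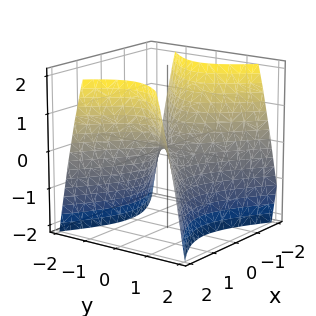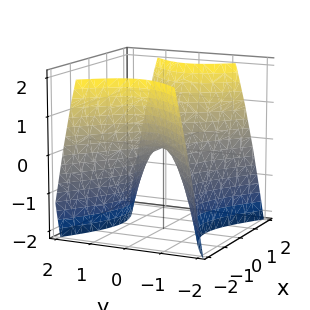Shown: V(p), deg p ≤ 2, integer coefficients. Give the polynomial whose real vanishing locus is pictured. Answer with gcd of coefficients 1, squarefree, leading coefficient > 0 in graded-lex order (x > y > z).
(a) Degree: a saddle surface; a quadric, so deg p = 2.
(b) Symmetries: the y ↦ −y reflection is a symmetry, so y appears only in even powers; the x ↦ −x reflection is a symmetry, so x appears only in even powers.
(c) Checking where it meets the axes: it crosses the y-axis at the gridline y = 0; one x-axis crossing is at x = 0; one z-axis crossing is at z = 0.
(d) Assembling these constraints gives the stated polynomial.

2*x^2 - 3*y^2 - 2*z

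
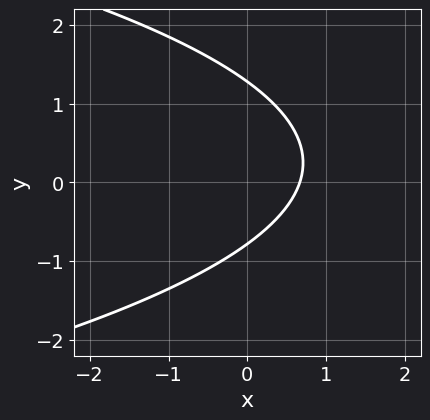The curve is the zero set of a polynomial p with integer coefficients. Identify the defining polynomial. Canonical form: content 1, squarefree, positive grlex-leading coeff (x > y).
The degree is 2 — no degree-1 curve has this shape.
Solving for integer coefficients yields p as stated.

2*y^2 + 3*x - y - 2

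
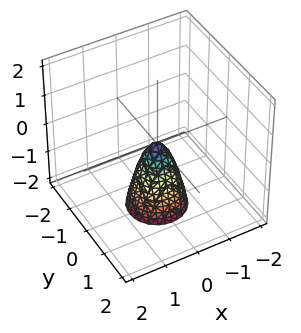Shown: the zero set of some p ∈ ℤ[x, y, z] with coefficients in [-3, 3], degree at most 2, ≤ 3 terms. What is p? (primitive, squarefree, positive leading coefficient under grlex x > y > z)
(a) Degree: a paraboloid; a quadric, so deg p = 2.
(b) Symmetries: the z-axis is an axis of rotation, so x and y enter only as x² + y².
(c) Reading off the gridlines: a circular section at z = -1 has radius between 0 and 1; it crosses the y-axis at the gridline y = 0.
(d) The integer polynomial consistent with all of this is the stated p.

3*x^2 + 3*y^2 + z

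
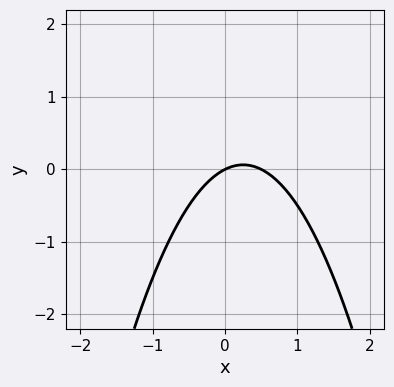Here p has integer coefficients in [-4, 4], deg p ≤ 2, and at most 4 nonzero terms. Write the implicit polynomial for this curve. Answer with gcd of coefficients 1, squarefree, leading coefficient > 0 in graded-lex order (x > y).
2*x^2 - x + 2*y

First, deg p = 2.
Next, reading off the gridlines: it meets the y-axis at y = 0 (among the integer gridlines); it meets the x-axis at x = 0 (among the integer gridlines).
Finally, the integer polynomial consistent with all of this is the stated p.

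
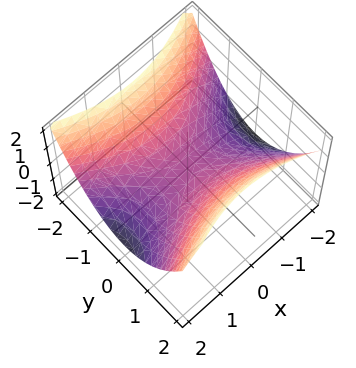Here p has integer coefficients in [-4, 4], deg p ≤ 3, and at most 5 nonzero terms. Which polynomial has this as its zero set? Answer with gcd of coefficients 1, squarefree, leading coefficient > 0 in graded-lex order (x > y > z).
x^2 - 2*y^2 + 3*z

(a) The degree is 2 — a saddle surface; a quadric.
(b) Symmetries: mirror symmetry y ↦ −y ⇒ only even powers of y; mirror symmetry x ↦ −x ⇒ only even powers of x.
(c) Reading off the gridlines: it meets the y-axis at y = 0 (among the integer gridlines); one x-axis crossing is at x = 0.
(d) Fitting integer coefficients to these (and the overall shape) gives p.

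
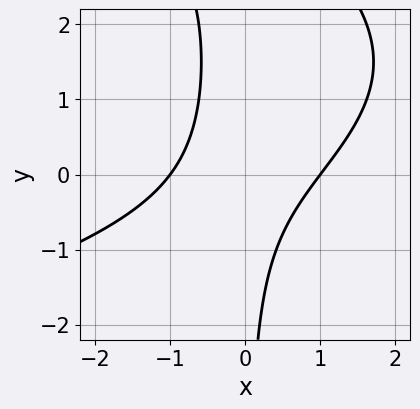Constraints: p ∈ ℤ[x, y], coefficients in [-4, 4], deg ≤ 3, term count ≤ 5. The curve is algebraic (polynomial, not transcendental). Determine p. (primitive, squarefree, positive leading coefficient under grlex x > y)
1. The degree is 3 — no degree-2 curve has this shape.
2. Reading off the gridlines: the x-axis gridline crossings are at x ∈ {-1, 1}; no y-intercept at any integer in the box.
3. Assembling these constraints gives the stated polynomial.

x*y^2 + 2*x^2 - 3*x*y - 2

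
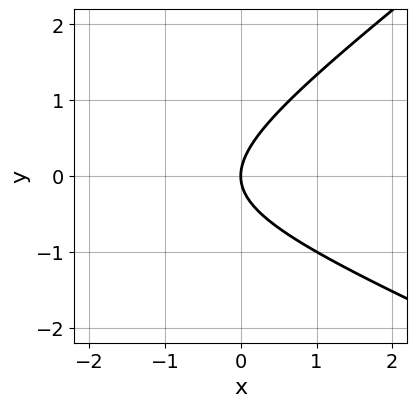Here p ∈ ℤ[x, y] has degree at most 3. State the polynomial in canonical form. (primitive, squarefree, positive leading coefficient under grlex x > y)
x^2 + x*y - 3*y^2 + 3*x

First, deg p = 2. The shape is more complex than any degree-1 curve.
Next, from the visible intercepts: one x-axis crossing is at x = 0; one y-axis crossing is at y = 0.
Finally, putting this together gives p.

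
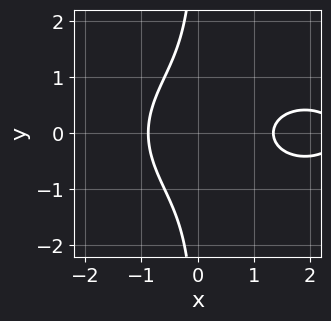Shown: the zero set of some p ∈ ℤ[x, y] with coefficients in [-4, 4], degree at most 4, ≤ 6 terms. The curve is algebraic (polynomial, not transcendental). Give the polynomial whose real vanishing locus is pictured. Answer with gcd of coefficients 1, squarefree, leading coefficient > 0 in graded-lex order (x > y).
1. deg p = 3. The shape is more complex than any degree-2 curve.
2. Symmetries: mirror symmetry y ↦ −y ⇒ only even powers of y.
3. Observable constraints: the curve avoids every integer y-axis point in the box.
4. Together with the visible shape, these determine p as stated.

x^3 + 3*x*y^2 - 3*x^2 + 3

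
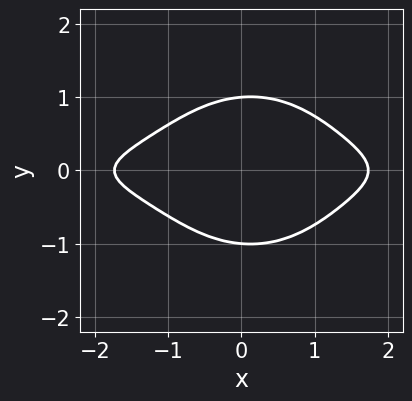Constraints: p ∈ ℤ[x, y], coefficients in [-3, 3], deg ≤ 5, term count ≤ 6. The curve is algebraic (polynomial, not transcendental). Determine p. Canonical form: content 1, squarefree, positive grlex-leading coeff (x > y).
The degree is 4 — no degree-3 curve has this shape.
Symmetries: mirror symmetry y ↦ −y ⇒ only even powers of y.
Reading off the gridlines: the y-axis gridline crossings are at y ∈ {-1, 1}.
The integer polynomial consistent with all of this is the stated p.

3*x^2*y^2 + 3*y^4 - x*y^2 + x^2 - 3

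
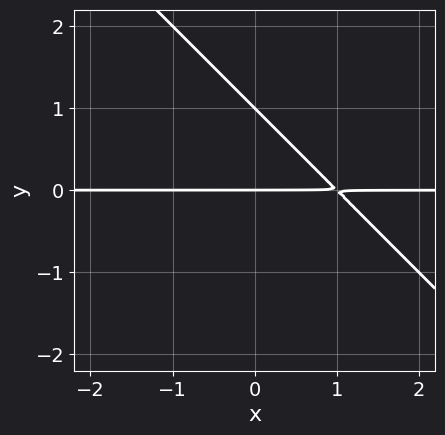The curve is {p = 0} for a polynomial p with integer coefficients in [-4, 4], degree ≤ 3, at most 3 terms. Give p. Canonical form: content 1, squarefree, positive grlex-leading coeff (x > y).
x*y + y^2 - y

First, the degree is 2 — a generic line meets the curve in up to 2 points.
Next, against the integer gridlines: the y-axis gridline crossings are at y ∈ {0, 1}; every point of the x-axis in the box is on the curve.
Finally, the integer polynomial consistent with all of this is the stated p.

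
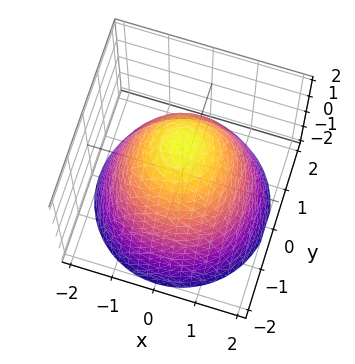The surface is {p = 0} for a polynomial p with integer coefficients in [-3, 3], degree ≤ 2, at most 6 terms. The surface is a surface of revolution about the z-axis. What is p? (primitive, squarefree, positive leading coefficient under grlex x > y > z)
deg p = 2. No degree-1 surface has this shape.
Symmetries: the z-axis is an axis of rotation, so x and y enter only as x² + y².
Checking where it meets the axes: a circular section at z = 0 has radius between 1 and 2; it crosses the z-axis at the gridline z = 2.
Solving for integer coefficients yields p as stated.

x^2 + y^2 + z - 2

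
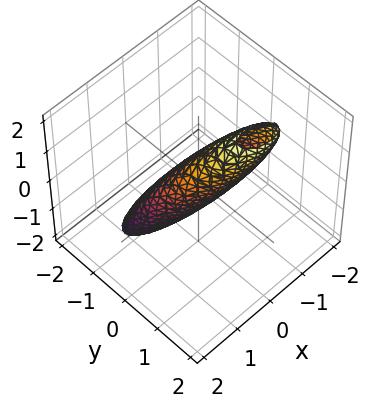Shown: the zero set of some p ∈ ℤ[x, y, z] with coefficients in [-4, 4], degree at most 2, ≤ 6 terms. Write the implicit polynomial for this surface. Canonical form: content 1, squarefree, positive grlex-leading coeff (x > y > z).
x^2 + x*y + 3*y^2 - 3*y*z + z^2 - 1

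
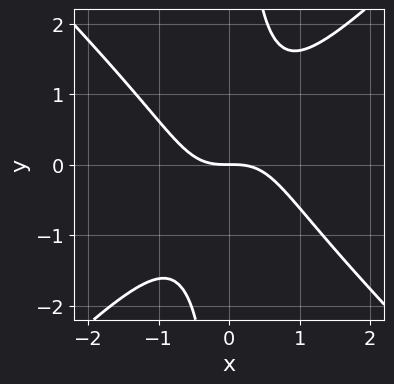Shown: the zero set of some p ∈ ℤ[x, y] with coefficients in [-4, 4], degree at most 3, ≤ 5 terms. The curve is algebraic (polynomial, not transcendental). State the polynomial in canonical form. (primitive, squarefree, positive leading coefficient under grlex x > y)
Degree: no degree-2 curve has this shape, so deg p = 3.
Against the integer gridlines: one x-axis crossing is at x = 0; it meets the y-axis at y = 0 (among the integer gridlines).
The integer polynomial consistent with all of this is the stated p.

x^3 - x*y^2 + y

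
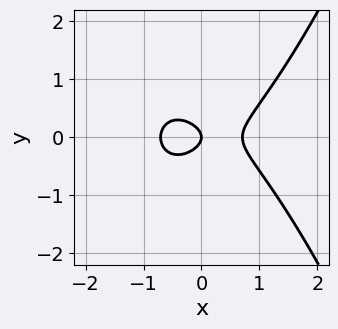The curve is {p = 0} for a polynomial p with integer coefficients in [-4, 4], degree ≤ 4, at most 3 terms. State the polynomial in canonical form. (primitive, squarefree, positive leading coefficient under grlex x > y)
2*x^3 - 3*y^2 - x

1. deg p = 3. A generic line meets the curve in up to 3 points.
2. Symmetries: it's symmetric under y → −y, forcing even powers of y.
3. Against the integer gridlines: it meets the y-axis at y = 0 (among the integer gridlines); it crosses the x-axis at the gridline x = 0.
4. Fitting integer coefficients to these (and the overall shape) gives p.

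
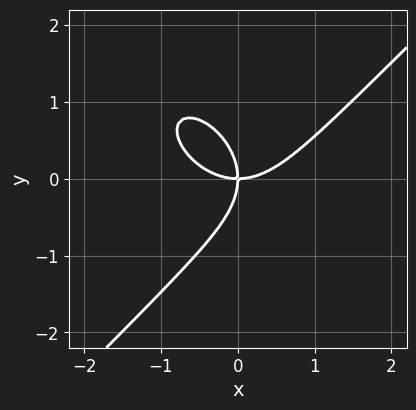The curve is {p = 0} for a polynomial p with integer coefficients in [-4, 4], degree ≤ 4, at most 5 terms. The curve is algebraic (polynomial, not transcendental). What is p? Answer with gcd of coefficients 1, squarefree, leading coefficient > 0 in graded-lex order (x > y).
2*x^3 - 2*y^3 - 3*x*y

First, degree: a generic line meets the curve in up to 3 points, so deg p = 3.
Next, from the axis intercepts and sections: one y-axis crossing is at y = 0; it meets the x-axis at x = 0 (among the integer gridlines).
Finally, fitting integer coefficients to these (and the overall shape) gives p.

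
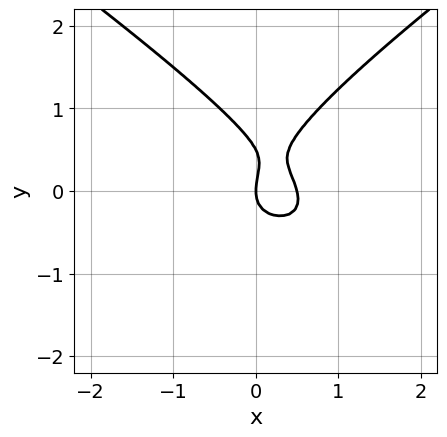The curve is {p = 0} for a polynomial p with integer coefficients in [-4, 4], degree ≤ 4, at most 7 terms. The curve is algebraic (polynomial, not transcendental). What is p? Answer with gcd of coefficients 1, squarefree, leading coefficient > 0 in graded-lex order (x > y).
1. The degree is 3 — a generic line meets the curve in up to 3 points.
2. From the axis intercepts and sections: one x-axis crossing is at x = 0; it crosses the y-axis at the gridline y = 0.
3. Putting this together gives p.

x^2*y - 2*y^3 + 2*x^2 + y^2 - x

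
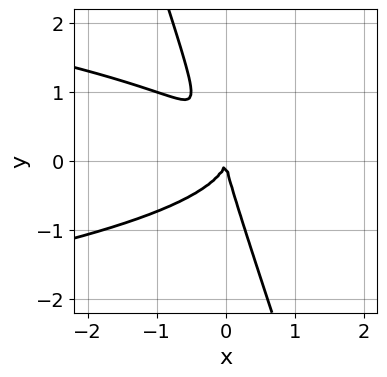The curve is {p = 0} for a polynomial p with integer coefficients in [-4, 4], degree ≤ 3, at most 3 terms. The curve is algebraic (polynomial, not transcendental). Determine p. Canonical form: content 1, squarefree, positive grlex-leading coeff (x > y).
3*x*y^2 + y^3 + 2*x^2

(a) Degree: a generic line meets the curve in up to 3 points, so deg p = 3.
(b) From the axis intercepts and sections: it meets the x-axis at x = 0 (among the integer gridlines); it meets the y-axis at y = 0 (among the integer gridlines).
(c) Matching integer coefficients to the picture gives p.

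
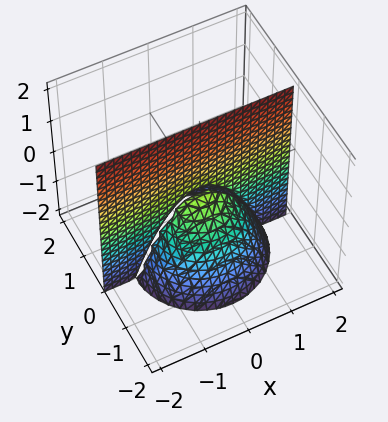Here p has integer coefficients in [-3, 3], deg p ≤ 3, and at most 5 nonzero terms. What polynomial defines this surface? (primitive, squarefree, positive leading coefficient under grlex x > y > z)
x^2*y + y^3 + y*z

1. I count 2 distinct pieces. Treating them together as one polynomial.
2. Degree: a generic line meets the surface in up to 3 points, so deg p = 3.
3. From the axis intercepts and sections: the visible x-axis segment lies entirely on the surface; the visible z-axis segment lies entirely on the surface.
4. Putting this together gives p.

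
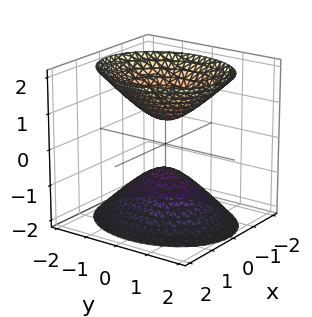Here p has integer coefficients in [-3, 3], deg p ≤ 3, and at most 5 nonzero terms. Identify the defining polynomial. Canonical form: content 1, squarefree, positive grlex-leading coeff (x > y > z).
3*x^2 + 2*y^2 - 2*z^2 + 1

The picture has 2 separate pieces. Treating them together as one polynomial.
Degree: two sheets facing apart; a quadric, so deg p = 2.
Symmetries: the z ↦ −z reflection is a symmetry, so z appears only in even powers; mirror symmetry y ↦ −y ⇒ only even powers of y; the x ↦ −x reflection is a symmetry, so x appears only in even powers.
Reading off the gridlines: the surface avoids every integer y-axis point in the box; the surface avoids every integer x-axis point in the box.
Together with the visible shape, these determine p as stated.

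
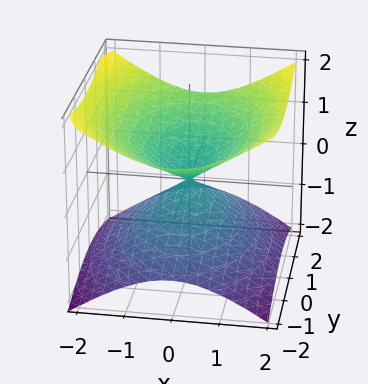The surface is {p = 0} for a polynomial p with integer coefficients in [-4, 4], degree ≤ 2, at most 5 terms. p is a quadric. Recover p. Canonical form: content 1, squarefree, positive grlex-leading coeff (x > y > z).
The degree is 2 — a double cone through the origin; a quadric.
Symmetries: the y ↦ −y reflection is a symmetry, so y appears only in even powers; the x ↦ −x reflection is a symmetry, so x appears only in even powers; it's symmetric under z → −z, forcing even powers of z.
From the visible intercepts: it crosses the y-axis at the gridline y = 0; it meets the x-axis at x = 0 (among the integer gridlines); it meets the z-axis at z = 0 (among the integer gridlines).
Together with the visible shape, these determine p as stated.

2*x^2 + y^2 - 3*z^2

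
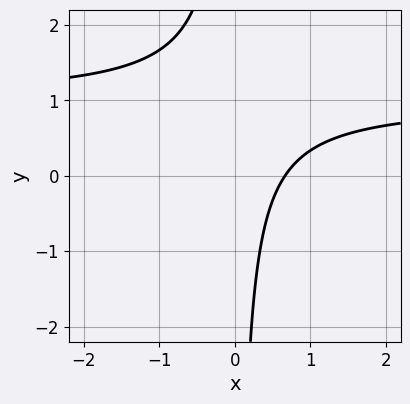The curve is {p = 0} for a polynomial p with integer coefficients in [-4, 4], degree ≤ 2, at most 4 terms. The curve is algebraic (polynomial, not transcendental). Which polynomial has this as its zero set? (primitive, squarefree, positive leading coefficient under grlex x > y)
deg p = 2.
Observable constraints: no y-intercept at any integer in the box.
Matching integer coefficients to the picture gives p.

3*x*y - 3*x + 2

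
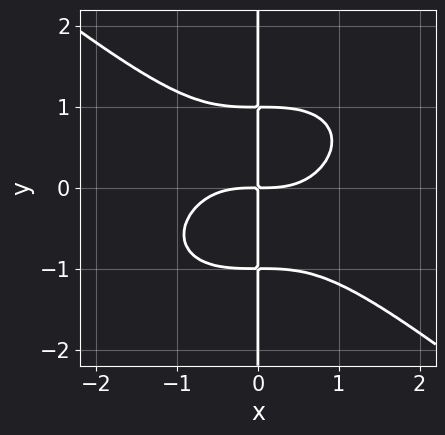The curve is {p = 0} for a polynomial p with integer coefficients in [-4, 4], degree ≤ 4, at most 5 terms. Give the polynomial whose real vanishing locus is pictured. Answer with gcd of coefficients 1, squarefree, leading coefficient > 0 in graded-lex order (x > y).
x^4 + 2*x*y^3 - 2*x*y

1. Degree: the shape is more complex than any degree-3 curve, so deg p = 4.
2. Reading off the gridlines: every point of the y-axis in the box is on the curve.
3. Matching integer coefficients to the picture gives p.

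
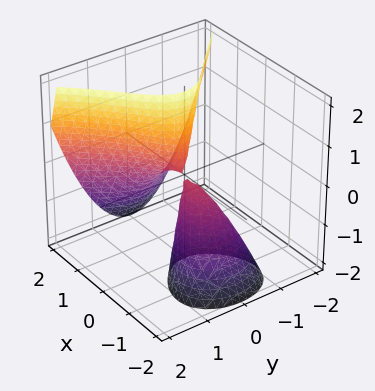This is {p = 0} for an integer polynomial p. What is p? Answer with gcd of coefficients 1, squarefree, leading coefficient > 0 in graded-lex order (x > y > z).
x^3 + 2*x*z - 3*y^2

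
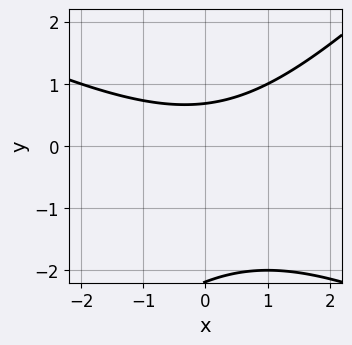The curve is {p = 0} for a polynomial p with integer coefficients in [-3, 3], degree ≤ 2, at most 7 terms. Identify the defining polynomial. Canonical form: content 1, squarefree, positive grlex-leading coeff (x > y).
(a) The degree is 2 — no degree-1 curve has this shape.
(b) From the axis intercepts and sections: the curve avoids every integer x-axis point in the box.
(c) Putting this together gives p.

x^2 + x*y - 2*y^2 - 3*y + 3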